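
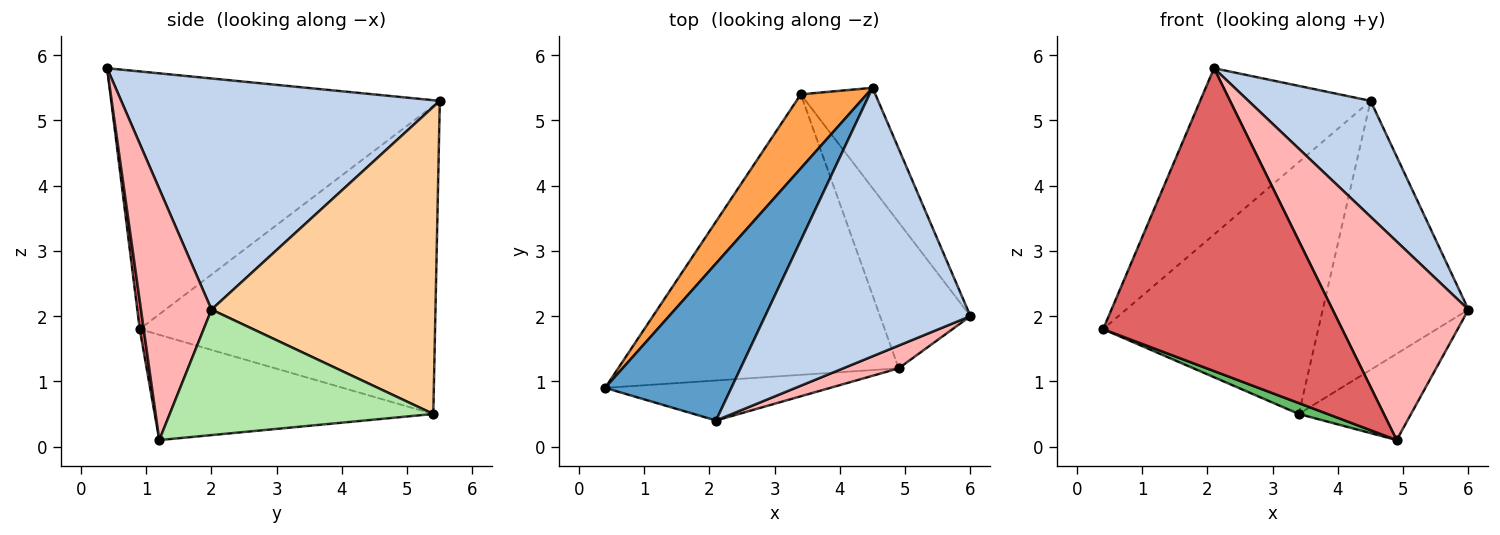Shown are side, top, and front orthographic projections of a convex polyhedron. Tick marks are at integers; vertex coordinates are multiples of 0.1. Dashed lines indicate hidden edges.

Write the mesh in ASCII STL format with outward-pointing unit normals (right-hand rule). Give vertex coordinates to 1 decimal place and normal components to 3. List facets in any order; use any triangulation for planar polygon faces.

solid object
 facet normal -0.814 0.422 0.399
  outer loop
   vertex 2.1 0.4 5.8
   vertex 4.5 5.5 5.3
   vertex 0.4 0.9 1.8
  endloop
 endfacet
 facet normal 0.719 -0.276 0.638
  outer loop
   vertex 2.1 0.4 5.8
   vertex 6.0 2.0 2.1
   vertex 4.5 5.5 5.3
  endloop
 endfacet
 facet normal -0.796 0.580 0.170
  outer loop
   vertex 3.4 5.4 0.5
   vertex 0.4 0.9 1.8
   vertex 4.5 5.5 5.3
  endloop
 endfacet
 facet normal 0.821 0.534 -0.199
  outer loop
   vertex 3.4 5.4 0.5
   vertex 4.5 5.5 5.3
   vertex 6.0 2.0 2.1
  endloop
 endfacet
 facet normal -0.351 -0.036 -0.936
  outer loop
   vertex 4.9 1.2 0.1
   vertex 0.4 0.9 1.8
   vertex 3.4 5.4 0.5
  endloop
 endfacet
 facet normal 0.767 0.327 -0.552
  outer loop
   vertex 4.9 1.2 0.1
   vertex 3.4 5.4 0.5
   vertex 6.0 2.0 2.1
  endloop
 endfacet
 facet normal 0.017 -0.991 -0.131
  outer loop
   vertex 4.9 1.2 0.1
   vertex 2.1 0.4 5.8
   vertex 0.4 0.9 1.8
  endloop
 endfacet
 facet normal 0.458 -0.883 0.101
  outer loop
   vertex 4.9 1.2 0.1
   vertex 6.0 2.0 2.1
   vertex 2.1 0.4 5.8
  endloop
 endfacet
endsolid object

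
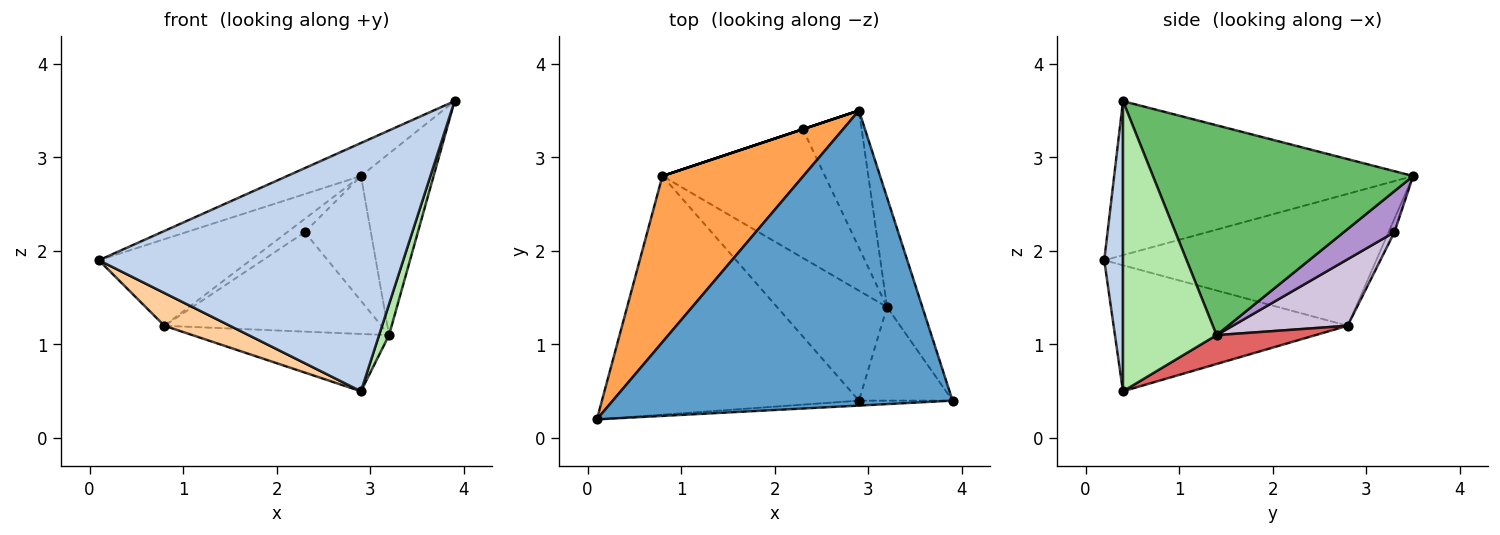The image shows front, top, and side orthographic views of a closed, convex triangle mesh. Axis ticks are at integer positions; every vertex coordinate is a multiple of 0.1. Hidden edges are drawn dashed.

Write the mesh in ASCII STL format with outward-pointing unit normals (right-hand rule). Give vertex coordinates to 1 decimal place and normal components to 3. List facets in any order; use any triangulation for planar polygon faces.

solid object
 facet normal -0.411 0.101 0.906
  outer loop
   vertex 2.9 3.5 2.8
   vertex 0.1 0.2 1.9
   vertex 3.9 0.4 3.6
  endloop
 endfacet
 facet normal 0.061 -0.998 -0.020
  outer loop
   vertex 2.9 0.4 0.5
   vertex 3.9 0.4 3.6
   vertex 0.1 0.2 1.9
  endloop
 endfacet
 facet normal -0.639 0.356 0.682
  outer loop
   vertex 0.8 2.8 1.2
   vertex 0.1 0.2 1.9
   vertex 2.9 3.5 2.8
  endloop
 endfacet
 facet normal -0.437 -0.122 -0.891
  outer loop
   vertex 0.8 2.8 1.2
   vertex 2.9 0.4 0.5
   vertex 0.1 0.2 1.9
  endloop
 endfacet
 facet normal 0.951 0.265 -0.160
  outer loop
   vertex 3.2 1.4 1.1
   vertex 2.9 3.5 2.8
   vertex 3.9 0.4 3.6
  endloop
 endfacet
 facet normal 0.947 -0.101 -0.305
  outer loop
   vertex 3.2 1.4 1.1
   vertex 3.9 0.4 3.6
   vertex 2.9 0.4 0.5
  endloop
 endfacet
 facet normal 0.227 0.450 -0.864
  outer loop
   vertex 3.2 1.4 1.1
   vertex 2.9 0.4 0.5
   vertex 0.8 2.8 1.2
  endloop
 endfacet
 facet normal -0.316 0.949 0.000
  outer loop
   vertex 2.3 3.3 2.2
   vertex 0.8 2.8 1.2
   vertex 2.9 3.5 2.8
  endloop
 endfacet
 facet normal 0.458 0.598 -0.658
  outer loop
   vertex 2.3 3.3 2.2
   vertex 2.9 3.5 2.8
   vertex 3.2 1.4 1.1
  endloop
 endfacet
 facet normal 0.308 0.582 -0.753
  outer loop
   vertex 2.3 3.3 2.2
   vertex 3.2 1.4 1.1
   vertex 0.8 2.8 1.2
  endloop
 endfacet
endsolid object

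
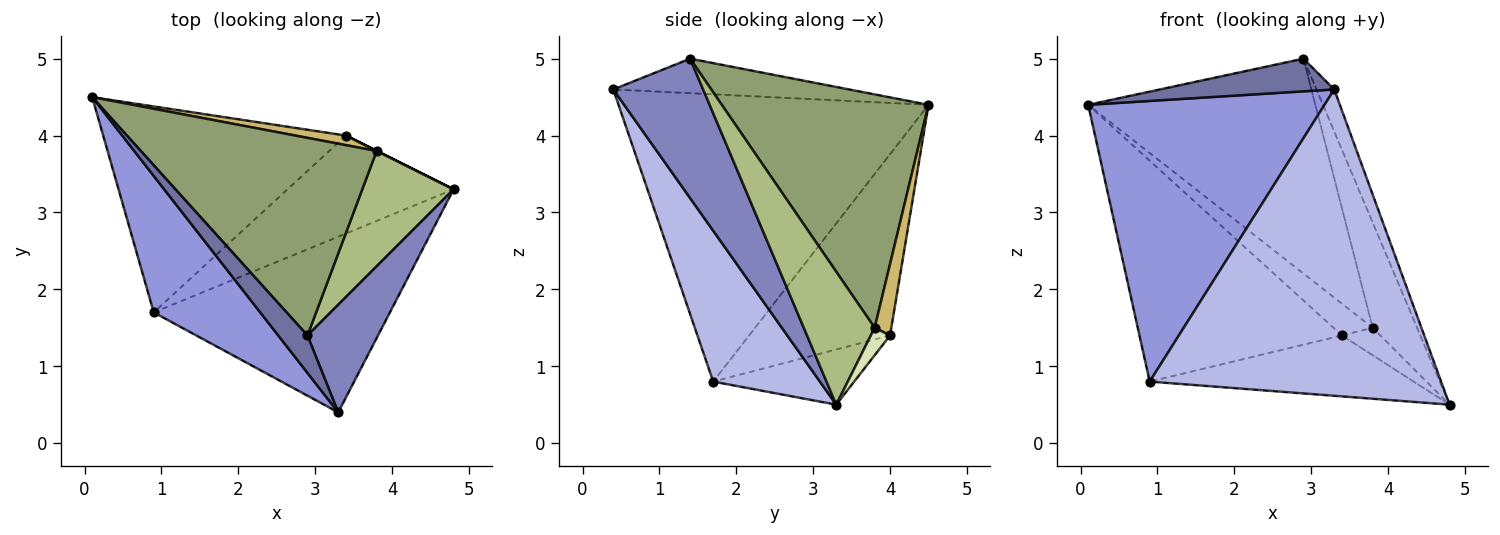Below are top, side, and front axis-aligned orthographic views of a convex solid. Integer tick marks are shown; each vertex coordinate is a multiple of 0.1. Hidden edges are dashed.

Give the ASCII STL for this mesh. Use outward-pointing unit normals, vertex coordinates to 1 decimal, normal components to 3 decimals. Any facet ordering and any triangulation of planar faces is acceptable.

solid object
 facet normal -0.664 -0.491 0.563
  outer loop
   vertex 2.9 1.4 5.0
   vertex 0.1 4.5 4.4
   vertex 3.3 0.4 4.6
  endloop
 endfacet
 facet normal 0.879 0.174 0.444
  outer loop
   vertex 2.9 1.4 5.0
   vertex 3.3 0.4 4.6
   vertex 4.8 3.3 0.5
  endloop
 endfacet
 facet normal -0.763 -0.582 0.283
  outer loop
   vertex 0.9 1.7 0.8
   vertex 3.3 0.4 4.6
   vertex 0.1 4.5 4.4
  endloop
 endfacet
 facet normal 0.303 -0.827 -0.474
  outer loop
   vertex 0.9 1.7 0.8
   vertex 4.8 3.3 0.5
   vertex 3.3 0.4 4.6
  endloop
 endfacet
 facet normal 0.557 0.612 0.562
  outer loop
   vertex 3.8 3.8 1.5
   vertex 0.1 4.5 4.4
   vertex 2.9 1.4 5.0
  endloop
 endfacet
 facet normal 0.732 0.459 0.503
  outer loop
   vertex 3.8 3.8 1.5
   vertex 2.9 1.4 5.0
   vertex 4.8 3.3 0.5
  endloop
 endfacet
 facet normal -0.271 0.508 -0.817
  outer loop
   vertex 3.4 4.0 1.4
   vertex 4.8 3.3 0.5
   vertex 0.9 1.7 0.8
  endloop
 endfacet
 facet normal 0.447 0.894 0.000
  outer loop
   vertex 3.4 4.0 1.4
   vertex 3.8 3.8 1.5
   vertex 4.8 3.3 0.5
  endloop
 endfacet
 facet normal -0.454 0.652 -0.608
  outer loop
   vertex 3.4 4.0 1.4
   vertex 0.9 1.7 0.8
   vertex 0.1 4.5 4.4
  endloop
 endfacet
 facet normal 0.377 0.887 0.267
  outer loop
   vertex 3.4 4.0 1.4
   vertex 0.1 4.5 4.4
   vertex 3.8 3.8 1.5
  endloop
 endfacet
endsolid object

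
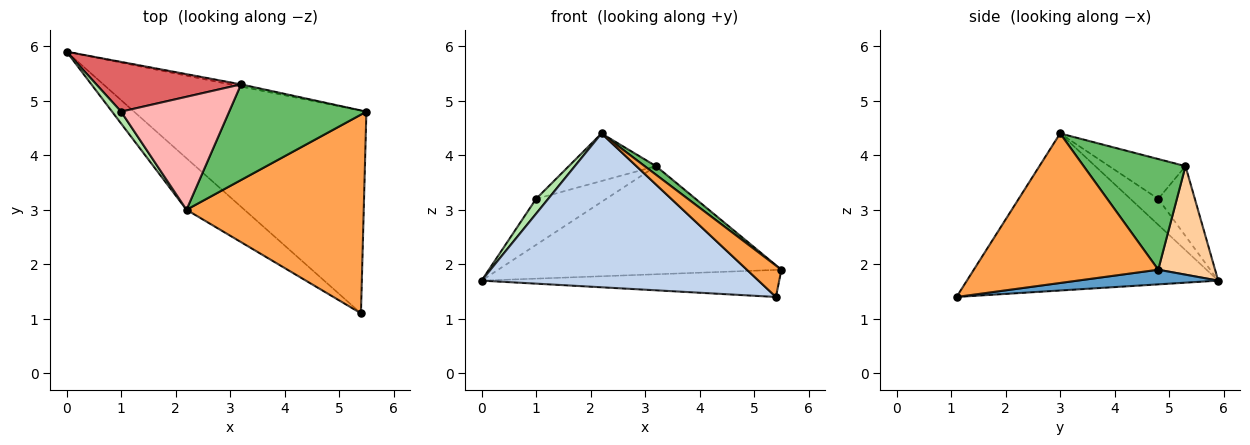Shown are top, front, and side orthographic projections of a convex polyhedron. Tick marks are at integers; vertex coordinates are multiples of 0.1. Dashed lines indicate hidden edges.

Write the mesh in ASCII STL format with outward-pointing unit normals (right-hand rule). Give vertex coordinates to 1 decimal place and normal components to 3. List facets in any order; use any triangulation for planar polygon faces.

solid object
 facet normal 0.062 0.132 -0.989
  outer loop
   vertex 5.4 1.1 1.4
   vertex 0.0 5.9 1.7
   vertex 5.5 4.8 1.9
  endloop
 endfacet
 facet normal -0.652 -0.719 -0.241
  outer loop
   vertex 2.2 3.0 4.4
   vertex 0.0 5.9 1.7
   vertex 5.4 1.1 1.4
  endloop
 endfacet
 facet normal 0.640 -0.120 0.759
  outer loop
   vertex 2.2 3.0 4.4
   vertex 5.4 1.1 1.4
   vertex 5.5 4.8 1.9
  endloop
 endfacet
 facet normal 0.197 0.980 -0.020
  outer loop
   vertex 3.2 5.3 3.8
   vertex 5.5 4.8 1.9
   vertex 0.0 5.9 1.7
  endloop
 endfacet
 facet normal 0.626 -0.070 0.776
  outer loop
   vertex 3.2 5.3 3.8
   vertex 2.2 3.0 4.4
   vertex 5.5 4.8 1.9
  endloop
 endfacet
 facet normal -0.874 -0.380 0.304
  outer loop
   vertex 1.0 4.8 3.2
   vertex 0.0 5.9 1.7
   vertex 2.2 3.0 4.4
  endloop
 endfacet
 facet normal -0.334 0.640 0.692
  outer loop
   vertex 1.0 4.8 3.2
   vertex 3.2 5.3 3.8
   vertex 0.0 5.9 1.7
  endloop
 endfacet
 facet normal -0.322 0.367 0.873
  outer loop
   vertex 1.0 4.8 3.2
   vertex 2.2 3.0 4.4
   vertex 3.2 5.3 3.8
  endloop
 endfacet
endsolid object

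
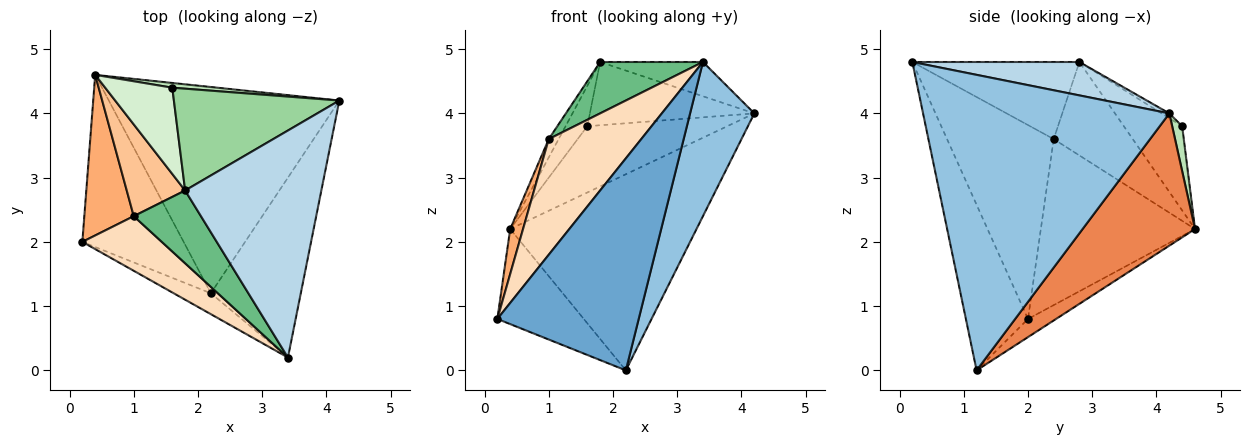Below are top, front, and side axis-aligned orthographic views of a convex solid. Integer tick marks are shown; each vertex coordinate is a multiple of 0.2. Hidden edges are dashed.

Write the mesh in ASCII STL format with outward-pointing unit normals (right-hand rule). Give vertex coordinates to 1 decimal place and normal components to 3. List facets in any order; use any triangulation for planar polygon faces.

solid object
 facet normal -0.401 -0.912 -0.090
  outer loop
   vertex 2.2 1.2 0.0
   vertex 3.4 0.2 4.8
   vertex 0.2 2.0 0.8
  endloop
 endfacet
 facet normal 0.928 -0.242 -0.282
  outer loop
   vertex 2.2 1.2 0.0
   vertex 4.2 4.2 4.0
   vertex 3.4 0.2 4.8
  endloop
 endfacet
 facet normal 0.236 0.145 0.961
  outer loop
   vertex 1.8 2.8 4.8
   vertex 3.4 0.2 4.8
   vertex 4.2 4.2 4.0
  endloop
 endfacet
 facet normal -0.155 0.478 -0.865
  outer loop
   vertex 0.4 4.6 2.2
   vertex 2.2 1.2 0.0
   vertex 0.2 2.0 0.8
  endloop
 endfacet
 facet normal 0.384 0.636 -0.669
  outer loop
   vertex 0.4 4.6 2.2
   vertex 4.2 4.2 4.0
   vertex 2.2 1.2 0.0
  endloop
 endfacet
 facet normal -0.955 -0.080 0.284
  outer loop
   vertex 1.0 2.4 3.6
   vertex 0.4 4.6 2.2
   vertex 0.2 2.0 0.8
  endloop
 endfacet
 facet normal -0.843 0.105 0.527
  outer loop
   vertex 1.0 2.4 3.6
   vertex 1.8 2.8 4.8
   vertex 0.4 4.6 2.2
  endloop
 endfacet
 facet normal -0.722 -0.626 0.296
  outer loop
   vertex 1.0 2.4 3.6
   vertex 0.2 2.0 0.8
   vertex 3.4 0.2 4.8
  endloop
 endfacet
 facet normal -0.684 -0.421 0.596
  outer loop
   vertex 1.0 2.4 3.6
   vertex 3.4 0.2 4.8
   vertex 1.8 2.8 4.8
  endloop
 endfacet
 facet normal -0.025 0.528 0.849
  outer loop
   vertex 1.6 4.4 3.8
   vertex 1.8 2.8 4.8
   vertex 4.2 4.2 4.0
  endloop
 endfacet
 facet normal 0.071 0.995 0.071
  outer loop
   vertex 1.6 4.4 3.8
   vertex 4.2 4.2 4.0
   vertex 0.4 4.6 2.2
  endloop
 endfacet
 facet normal -0.751 0.280 0.598
  outer loop
   vertex 1.6 4.4 3.8
   vertex 0.4 4.6 2.2
   vertex 1.8 2.8 4.8
  endloop
 endfacet
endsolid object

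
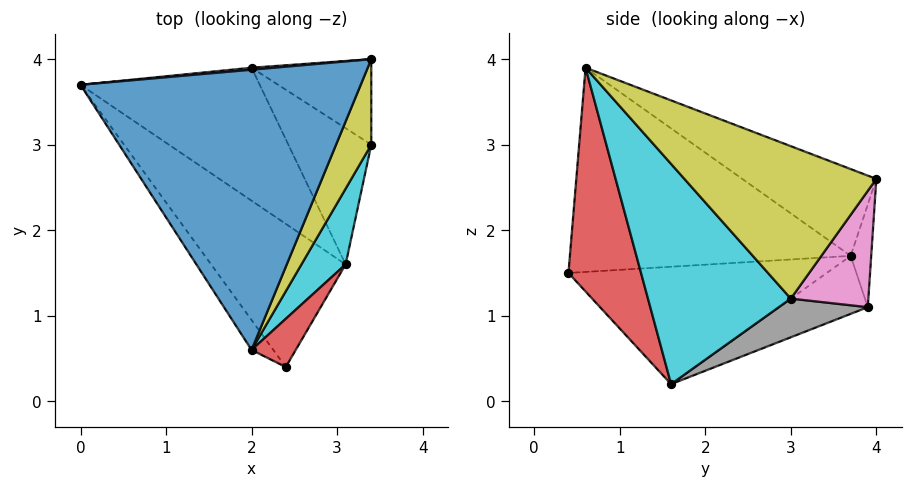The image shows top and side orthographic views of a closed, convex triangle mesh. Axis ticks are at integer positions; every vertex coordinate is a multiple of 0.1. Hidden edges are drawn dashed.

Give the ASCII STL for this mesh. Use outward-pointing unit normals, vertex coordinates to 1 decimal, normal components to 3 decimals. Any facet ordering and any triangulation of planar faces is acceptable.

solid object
 facet normal -0.266 0.438 0.859
  outer loop
   vertex 2.0 0.6 3.9
   vertex 3.4 4.0 2.6
   vertex 0.0 3.7 1.7
  endloop
 endfacet
 facet normal -0.808 -0.583 -0.086
  outer loop
   vertex 2.0 0.6 3.9
   vertex 0.0 3.7 1.7
   vertex 2.4 0.4 1.5
  endloop
 endfacet
 facet normal -0.604 -0.397 -0.691
  outer loop
   vertex 3.1 1.6 0.2
   vertex 2.4 0.4 1.5
   vertex 0.0 3.7 1.7
  endloop
 endfacet
 facet normal 0.922 -0.341 0.182
  outer loop
   vertex 3.1 1.6 0.2
   vertex 2.0 0.6 3.9
   vertex 2.4 0.4 1.5
  endloop
 endfacet
 facet normal -0.093 0.995 0.021
  outer loop
   vertex 2.0 3.9 1.1
   vertex 0.0 3.7 1.7
   vertex 3.4 4.0 2.6
  endloop
 endfacet
 facet normal -0.300 0.220 -0.928
  outer loop
   vertex 2.0 3.9 1.1
   vertex 3.1 1.6 0.2
   vertex 0.0 3.7 1.7
  endloop
 endfacet
 facet normal 0.492 0.709 -0.506
  outer loop
   vertex 3.4 3.0 1.2
   vertex 2.0 3.9 1.1
   vertex 3.4 4.0 2.6
  endloop
 endfacet
 facet normal 0.369 0.486 -0.792
  outer loop
   vertex 3.4 3.0 1.2
   vertex 3.1 1.6 0.2
   vertex 2.0 3.9 1.1
  endloop
 endfacet
 facet normal 0.929 -0.301 0.215
  outer loop
   vertex 3.4 3.0 1.2
   vertex 3.4 4.0 2.6
   vertex 2.0 0.6 3.9
  endloop
 endfacet
 facet normal 0.925 -0.331 0.186
  outer loop
   vertex 3.4 3.0 1.2
   vertex 2.0 0.6 3.9
   vertex 3.1 1.6 0.2
  endloop
 endfacet
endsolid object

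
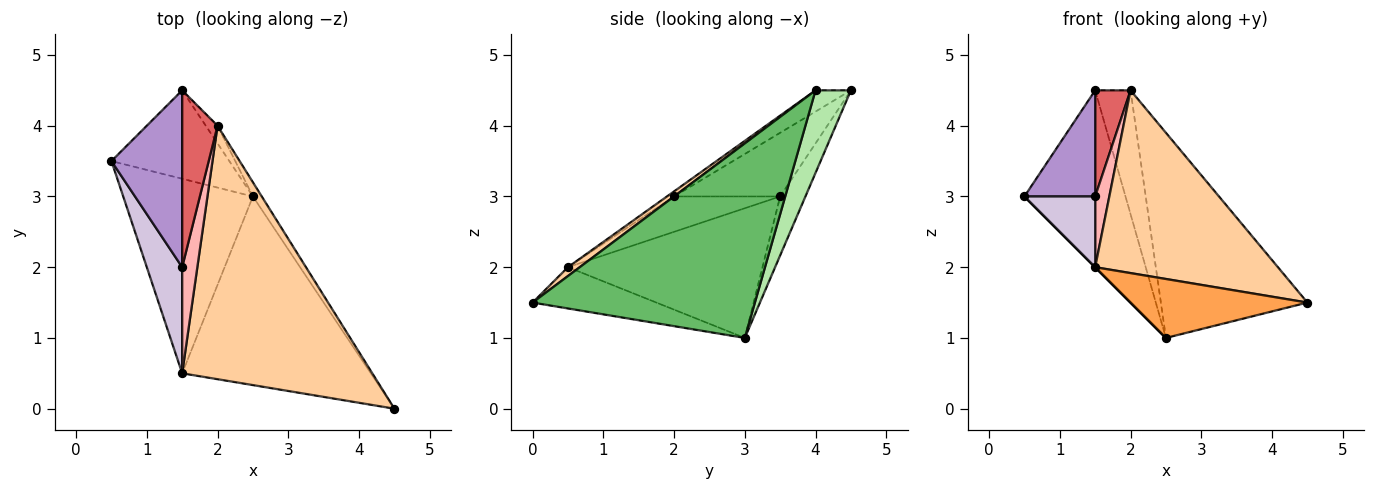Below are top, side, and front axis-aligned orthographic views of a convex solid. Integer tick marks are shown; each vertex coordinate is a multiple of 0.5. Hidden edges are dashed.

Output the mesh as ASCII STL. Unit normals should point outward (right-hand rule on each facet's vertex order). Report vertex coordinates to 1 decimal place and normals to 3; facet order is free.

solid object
 facet normal -0.218 0.873 -0.436
  outer loop
   vertex 2.5 3.0 1.0
   vertex 0.5 3.5 3.0
   vertex 1.5 4.5 4.5
  endloop
 endfacet
 facet normal -0.707 0.000 -0.707
  outer loop
   vertex 1.5 0.5 2.0
   vertex 0.5 3.5 3.0
   vertex 2.5 3.0 1.0
  endloop
 endfacet
 facet normal -0.204 -0.292 -0.934
  outer loop
   vertex 1.5 0.5 2.0
   vertex 2.5 3.0 1.0
   vertex 4.5 0.0 1.5
  endloop
 endfacet
 facet normal 0.038 -0.584 0.811
  outer loop
   vertex 2.0 4.0 4.5
   vertex 1.5 0.5 2.0
   vertex 4.5 0.0 1.5
  endloop
 endfacet
 facet normal 0.834 0.550 -0.038
  outer loop
   vertex 2.0 4.0 4.5
   vertex 4.5 0.0 1.5
   vertex 2.5 3.0 1.0
  endloop
 endfacet
 facet normal 0.704 0.704 -0.101
  outer loop
   vertex 2.0 4.0 4.5
   vertex 2.5 3.0 1.0
   vertex 1.5 4.5 4.5
  endloop
 endfacet
 facet normal -0.457 -0.457 0.762
  outer loop
   vertex 1.5 2.0 3.0
   vertex 2.0 4.0 4.5
   vertex 1.5 4.5 4.5
  endloop
 endfacet
 facet normal -0.267 -0.535 0.802
  outer loop
   vertex 1.5 2.0 3.0
   vertex 1.5 0.5 2.0
   vertex 2.0 4.0 4.5
  endloop
 endfacet
 facet normal -0.611 -0.407 0.679
  outer loop
   vertex 1.5 2.0 3.0
   vertex 1.5 4.5 4.5
   vertex 0.5 3.5 3.0
  endloop
 endfacet
 facet normal -0.640 -0.426 0.640
  outer loop
   vertex 1.5 2.0 3.0
   vertex 0.5 3.5 3.0
   vertex 1.5 0.5 2.0
  endloop
 endfacet
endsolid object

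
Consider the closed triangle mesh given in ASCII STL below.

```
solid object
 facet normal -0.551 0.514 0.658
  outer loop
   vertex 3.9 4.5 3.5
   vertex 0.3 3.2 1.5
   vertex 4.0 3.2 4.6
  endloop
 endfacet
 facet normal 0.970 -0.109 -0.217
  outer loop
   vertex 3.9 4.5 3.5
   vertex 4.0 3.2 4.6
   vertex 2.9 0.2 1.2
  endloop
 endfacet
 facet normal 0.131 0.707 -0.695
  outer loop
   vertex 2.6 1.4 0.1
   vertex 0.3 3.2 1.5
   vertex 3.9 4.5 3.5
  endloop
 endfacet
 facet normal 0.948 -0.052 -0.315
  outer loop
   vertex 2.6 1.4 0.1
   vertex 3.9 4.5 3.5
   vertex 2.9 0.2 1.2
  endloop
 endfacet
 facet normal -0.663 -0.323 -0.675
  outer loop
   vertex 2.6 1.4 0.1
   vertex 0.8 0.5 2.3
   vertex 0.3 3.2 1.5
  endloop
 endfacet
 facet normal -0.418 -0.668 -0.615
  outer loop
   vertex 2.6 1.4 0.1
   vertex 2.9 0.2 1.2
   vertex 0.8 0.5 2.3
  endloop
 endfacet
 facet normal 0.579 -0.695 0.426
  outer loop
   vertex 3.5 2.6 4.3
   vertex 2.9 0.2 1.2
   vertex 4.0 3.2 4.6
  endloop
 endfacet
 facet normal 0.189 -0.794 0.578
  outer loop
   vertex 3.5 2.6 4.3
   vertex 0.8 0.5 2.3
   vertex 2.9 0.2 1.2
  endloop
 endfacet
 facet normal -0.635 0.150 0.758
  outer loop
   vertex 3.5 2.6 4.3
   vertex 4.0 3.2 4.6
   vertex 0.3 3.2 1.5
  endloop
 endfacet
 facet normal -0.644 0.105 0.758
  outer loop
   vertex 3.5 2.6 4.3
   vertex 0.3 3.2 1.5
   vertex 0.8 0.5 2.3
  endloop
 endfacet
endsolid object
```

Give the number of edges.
15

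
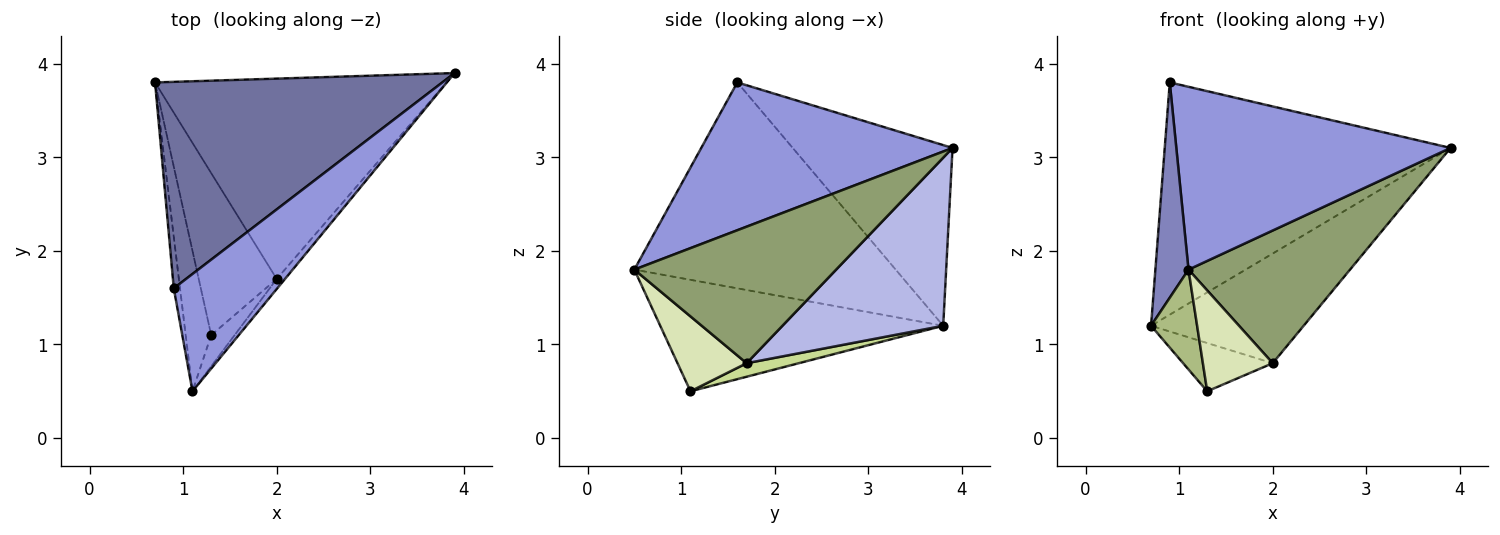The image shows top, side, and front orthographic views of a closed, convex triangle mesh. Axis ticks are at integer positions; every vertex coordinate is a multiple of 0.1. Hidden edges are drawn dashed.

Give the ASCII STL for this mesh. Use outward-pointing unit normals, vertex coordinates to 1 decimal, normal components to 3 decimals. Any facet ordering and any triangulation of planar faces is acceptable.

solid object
 facet normal -0.386 0.690 0.613
  outer loop
   vertex 0.9 1.6 3.8
   vertex 3.9 3.9 3.1
   vertex 0.7 3.8 1.2
  endloop
 endfacet
 facet normal -0.992 -0.126 -0.030
  outer loop
   vertex 0.9 1.6 3.8
   vertex 0.7 3.8 1.2
   vertex 1.1 0.5 1.8
  endloop
 endfacet
 facet normal 0.611 -0.666 0.428
  outer loop
   vertex 0.9 1.6 3.8
   vertex 1.1 0.5 1.8
   vertex 3.9 3.9 3.1
  endloop
 endfacet
 facet normal 0.451 0.429 -0.783
  outer loop
   vertex 2.0 1.7 0.8
   vertex 0.7 3.8 1.2
   vertex 3.9 3.9 3.1
  endloop
 endfacet
 facet normal 0.780 -0.624 -0.047
  outer loop
   vertex 2.0 1.7 0.8
   vertex 3.9 3.9 3.1
   vertex 1.1 0.5 1.8
  endloop
 endfacet
 facet normal -0.963 -0.157 -0.220
  outer loop
   vertex 1.3 1.1 0.5
   vertex 1.1 0.5 1.8
   vertex 0.7 3.8 1.2
  endloop
 endfacet
 facet normal 0.164 0.282 -0.945
  outer loop
   vertex 1.3 1.1 0.5
   vertex 0.7 3.8 1.2
   vertex 2.0 1.7 0.8
  endloop
 endfacet
 facet normal 0.687 -0.694 -0.215
  outer loop
   vertex 1.3 1.1 0.5
   vertex 2.0 1.7 0.8
   vertex 1.1 0.5 1.8
  endloop
 endfacet
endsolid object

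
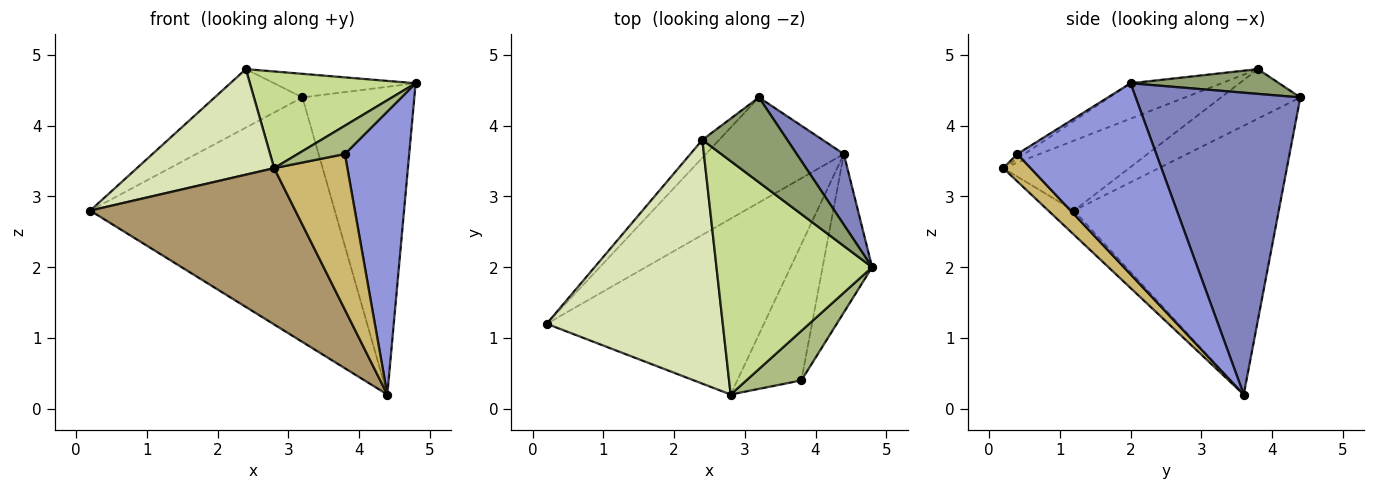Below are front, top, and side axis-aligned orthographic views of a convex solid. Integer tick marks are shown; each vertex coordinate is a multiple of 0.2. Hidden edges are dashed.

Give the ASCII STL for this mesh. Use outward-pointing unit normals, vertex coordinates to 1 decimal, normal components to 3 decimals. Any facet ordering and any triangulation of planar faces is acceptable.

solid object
 facet normal -0.610 0.728 -0.313
  outer loop
   vertex 4.4 3.6 0.2
   vertex 0.2 1.2 2.8
   vertex 3.2 4.4 4.4
  endloop
 endfacet
 facet normal 0.820 0.557 0.128
  outer loop
   vertex 4.4 3.6 0.2
   vertex 3.2 4.4 4.4
   vertex 4.8 2.0 4.6
  endloop
 endfacet
 facet normal 0.883 -0.409 -0.229
  outer loop
   vertex 3.8 0.4 3.6
   vertex 4.4 3.6 0.2
   vertex 4.8 2.0 4.6
  endloop
 endfacet
 facet normal -0.654 0.724 -0.222
  outer loop
   vertex 2.4 3.8 4.8
   vertex 3.2 4.4 4.4
   vertex 0.2 1.2 2.8
  endloop
 endfacet
 facet normal 0.271 0.258 0.928
  outer loop
   vertex 2.4 3.8 4.8
   vertex 4.8 2.0 4.6
   vertex 3.2 4.4 4.4
  endloop
 endfacet
 facet normal -0.074 -0.495 0.866
  outer loop
   vertex 2.8 0.2 3.4
   vertex 3.8 0.4 3.6
   vertex 4.8 2.0 4.6
  endloop
 endfacet
 facet normal -0.205 -0.374 0.904
  outer loop
   vertex 2.8 0.2 3.4
   vertex 4.8 2.0 4.6
   vertex 2.4 3.8 4.8
  endloop
 endfacet
 facet normal -0.343 -0.373 0.862
  outer loop
   vertex 2.8 0.2 3.4
   vertex 2.4 3.8 4.8
   vertex 0.2 1.2 2.8
  endloop
 endfacet
 facet normal -0.083 -0.662 -0.745
  outer loop
   vertex 2.8 0.2 3.4
   vertex 0.2 1.2 2.8
   vertex 4.4 3.6 0.2
  endloop
 endfacet
 facet normal 0.272 -0.724 -0.634
  outer loop
   vertex 2.8 0.2 3.4
   vertex 4.4 3.6 0.2
   vertex 3.8 0.4 3.6
  endloop
 endfacet
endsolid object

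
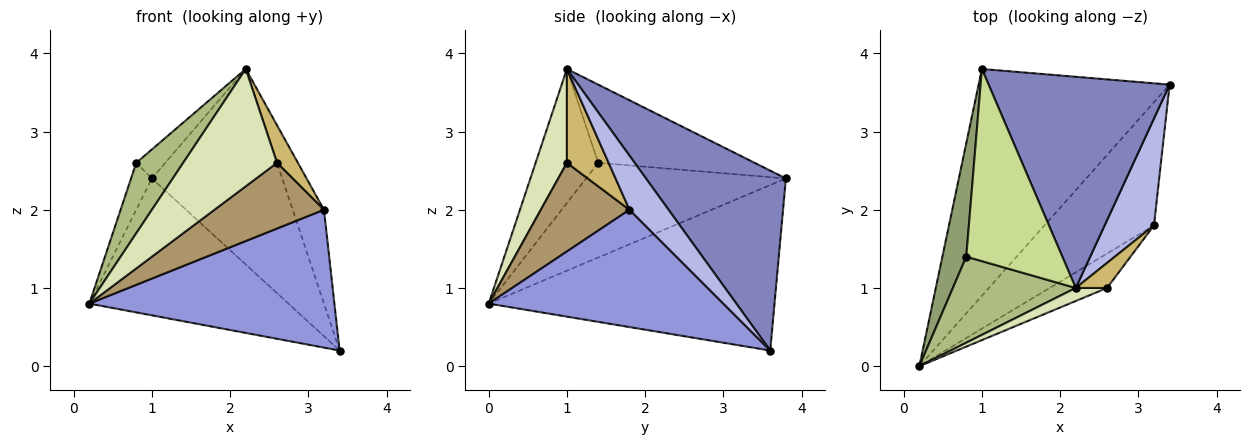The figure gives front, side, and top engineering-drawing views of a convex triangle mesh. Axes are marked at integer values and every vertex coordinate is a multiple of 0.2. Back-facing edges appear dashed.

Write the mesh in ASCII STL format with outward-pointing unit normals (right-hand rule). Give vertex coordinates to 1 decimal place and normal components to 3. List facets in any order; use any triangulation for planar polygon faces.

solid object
 facet normal -0.596 0.415 -0.688
  outer loop
   vertex 1.0 3.8 2.4
   vertex 3.4 3.6 0.2
   vertex 0.2 0.0 0.8
  endloop
 endfacet
 facet normal 0.589 0.549 0.593
  outer loop
   vertex 2.2 1.0 3.8
   vertex 3.4 3.6 0.2
   vertex 1.0 3.8 2.4
  endloop
 endfacet
 facet normal 0.581 -0.607 -0.542
  outer loop
   vertex 3.2 1.8 2.0
   vertex 0.2 0.0 0.8
   vertex 3.4 3.6 0.2
  endloop
 endfacet
 facet normal 0.636 0.509 0.580
  outer loop
   vertex 3.2 1.8 2.0
   vertex 3.4 3.6 0.2
   vertex 2.2 1.0 3.8
  endloop
 endfacet
 facet normal -0.965 0.101 0.243
  outer loop
   vertex 0.8 1.4 2.6
   vertex 1.0 3.8 2.4
   vertex 0.2 0.0 0.8
  endloop
 endfacet
 facet normal -0.645 -0.484 0.591
  outer loop
   vertex 0.8 1.4 2.6
   vertex 0.2 0.0 0.8
   vertex 2.2 1.0 3.8
  endloop
 endfacet
 facet normal -0.627 0.116 0.770
  outer loop
   vertex 0.8 1.4 2.6
   vertex 2.2 1.0 3.8
   vertex 1.0 3.8 2.4
  endloop
 endfacet
 facet normal 0.314 -0.943 0.105
  outer loop
   vertex 2.6 1.0 2.6
   vertex 2.2 1.0 3.8
   vertex 0.2 0.0 0.8
  endloop
 endfacet
 facet normal 0.583 -0.720 -0.377
  outer loop
   vertex 2.6 1.0 2.6
   vertex 0.2 0.0 0.8
   vertex 3.2 1.8 2.0
  endloop
 endfacet
 facet normal 0.857 -0.429 0.286
  outer loop
   vertex 2.6 1.0 2.6
   vertex 3.2 1.8 2.0
   vertex 2.2 1.0 3.8
  endloop
 endfacet
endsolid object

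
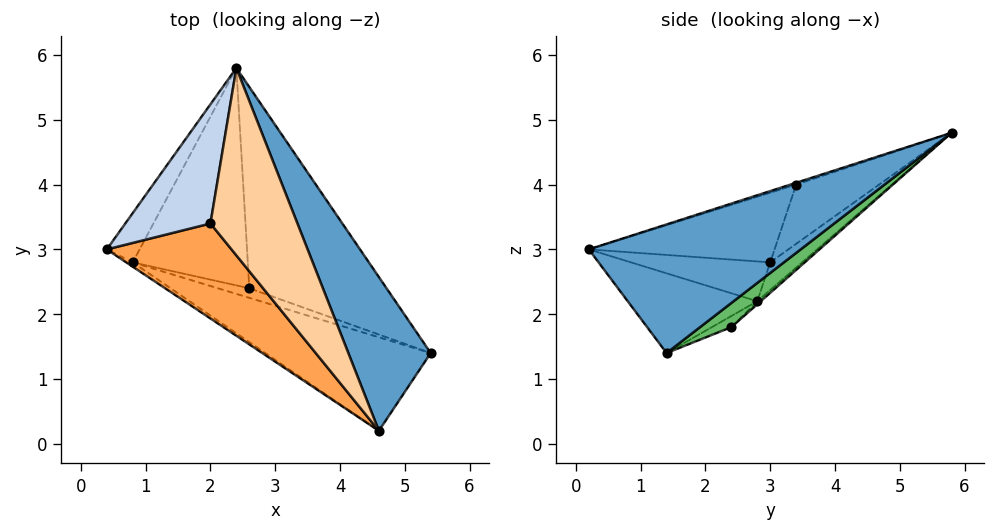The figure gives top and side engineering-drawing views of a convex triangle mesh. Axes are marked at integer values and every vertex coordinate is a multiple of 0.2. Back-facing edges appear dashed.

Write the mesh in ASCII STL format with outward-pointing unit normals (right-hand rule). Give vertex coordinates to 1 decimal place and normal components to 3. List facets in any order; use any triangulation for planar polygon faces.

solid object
 facet normal 0.832 0.156 0.533
  outer loop
   vertex 4.6 0.2 3.0
   vertex 5.4 1.4 1.4
   vertex 2.4 5.8 4.8
  endloop
 endfacet
 facet normal -0.562 -0.176 0.808
  outer loop
   vertex 2.0 3.4 4.0
   vertex 2.4 5.8 4.8
   vertex 0.4 3.0 2.8
  endloop
 endfacet
 facet normal -0.405 -0.556 0.726
  outer loop
   vertex 2.0 3.4 4.0
   vertex 0.4 3.0 2.8
   vertex 4.6 0.2 3.0
  endloop
 endfacet
 facet normal -0.020 -0.313 0.949
  outer loop
   vertex 2.0 3.4 4.0
   vertex 4.6 0.2 3.0
   vertex 2.4 5.8 4.8
  endloop
 endfacet
 facet normal 0.130 0.660 -0.740
  outer loop
   vertex 2.6 2.4 1.8
   vertex 2.4 5.8 4.8
   vertex 5.4 1.4 1.4
  endloop
 endfacet
 facet normal -0.321 -0.674 -0.666
  outer loop
   vertex 0.8 2.8 2.2
   vertex 5.4 1.4 1.4
   vertex 4.6 0.2 3.0
  endloop
 endfacet
 facet normal -0.291 -0.485 -0.825
  outer loop
   vertex 0.8 2.8 2.2
   vertex 2.6 2.4 1.8
   vertex 5.4 1.4 1.4
  endloop
 endfacet
 facet normal -0.550 -0.831 -0.089
  outer loop
   vertex 0.8 2.8 2.2
   vertex 4.6 0.2 3.0
   vertex 0.4 3.0 2.8
  endloop
 endfacet
 facet normal -0.454 0.709 -0.539
  outer loop
   vertex 0.8 2.8 2.2
   vertex 0.4 3.0 2.8
   vertex 2.4 5.8 4.8
  endloop
 endfacet
 facet normal -0.020 0.661 -0.750
  outer loop
   vertex 0.8 2.8 2.2
   vertex 2.4 5.8 4.8
   vertex 2.6 2.4 1.8
  endloop
 endfacet
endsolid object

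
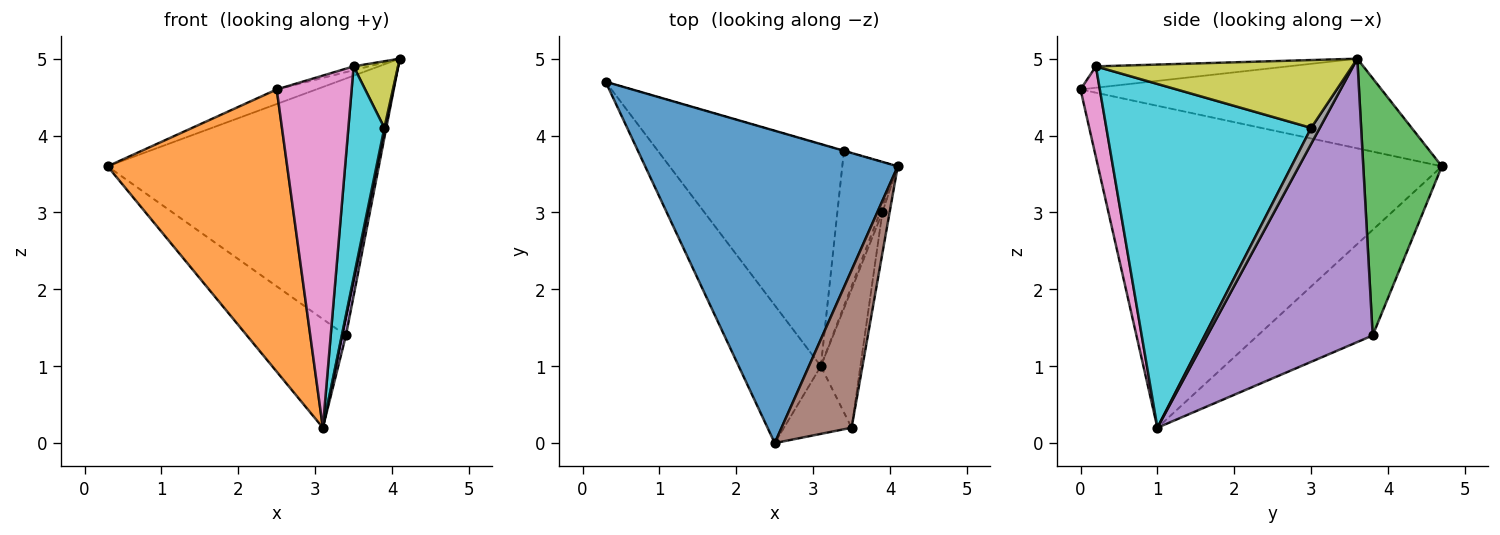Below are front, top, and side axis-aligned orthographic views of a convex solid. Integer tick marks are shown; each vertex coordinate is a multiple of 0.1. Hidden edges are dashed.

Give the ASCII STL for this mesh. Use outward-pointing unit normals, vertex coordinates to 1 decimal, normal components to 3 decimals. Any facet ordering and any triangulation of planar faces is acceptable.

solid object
 facet normal -0.334 0.044 0.941
  outer loop
   vertex 2.5 0.0 4.6
   vertex 4.1 3.6 5.0
   vertex 0.3 4.7 3.6
  endloop
 endfacet
 facet normal -0.865 -0.452 -0.221
  outer loop
   vertex 3.1 1.0 0.2
   vertex 2.5 0.0 4.6
   vertex 0.3 4.7 3.6
  endloop
 endfacet
 facet normal 0.278 0.960 -0.001
  outer loop
   vertex 3.4 3.8 1.4
   vertex 0.3 4.7 3.6
   vertex 4.1 3.6 5.0
  endloop
 endfacet
 facet normal -0.454 0.392 -0.800
  outer loop
   vertex 3.4 3.8 1.4
   vertex 3.1 1.0 0.2
   vertex 0.3 4.7 3.6
  endloop
 endfacet
 facet normal 0.981 -0.023 -0.192
  outer loop
   vertex 3.4 3.8 1.4
   vertex 4.1 3.6 5.0
   vertex 3.1 1.0 0.2
  endloop
 endfacet
 facet normal -0.292 0.023 0.956
  outer loop
   vertex 3.5 0.2 4.9
   vertex 4.1 3.6 5.0
   vertex 2.5 0.0 4.6
  endloop
 endfacet
 facet normal 0.245 -0.952 -0.183
  outer loop
   vertex 3.5 0.2 4.9
   vertex 2.5 0.0 4.6
   vertex 3.1 1.0 0.2
  endloop
 endfacet
 facet normal 0.983 -0.109 -0.146
  outer loop
   vertex 3.9 3.0 4.1
   vertex 3.1 1.0 0.2
   vertex 4.1 3.6 5.0
  endloop
 endfacet
 facet normal 0.980 -0.170 -0.105
  outer loop
   vertex 3.9 3.0 4.1
   vertex 4.1 3.6 5.0
   vertex 3.5 0.2 4.9
  endloop
 endfacet
 facet normal 0.979 -0.172 -0.113
  outer loop
   vertex 3.9 3.0 4.1
   vertex 3.5 0.2 4.9
   vertex 3.1 1.0 0.2
  endloop
 endfacet
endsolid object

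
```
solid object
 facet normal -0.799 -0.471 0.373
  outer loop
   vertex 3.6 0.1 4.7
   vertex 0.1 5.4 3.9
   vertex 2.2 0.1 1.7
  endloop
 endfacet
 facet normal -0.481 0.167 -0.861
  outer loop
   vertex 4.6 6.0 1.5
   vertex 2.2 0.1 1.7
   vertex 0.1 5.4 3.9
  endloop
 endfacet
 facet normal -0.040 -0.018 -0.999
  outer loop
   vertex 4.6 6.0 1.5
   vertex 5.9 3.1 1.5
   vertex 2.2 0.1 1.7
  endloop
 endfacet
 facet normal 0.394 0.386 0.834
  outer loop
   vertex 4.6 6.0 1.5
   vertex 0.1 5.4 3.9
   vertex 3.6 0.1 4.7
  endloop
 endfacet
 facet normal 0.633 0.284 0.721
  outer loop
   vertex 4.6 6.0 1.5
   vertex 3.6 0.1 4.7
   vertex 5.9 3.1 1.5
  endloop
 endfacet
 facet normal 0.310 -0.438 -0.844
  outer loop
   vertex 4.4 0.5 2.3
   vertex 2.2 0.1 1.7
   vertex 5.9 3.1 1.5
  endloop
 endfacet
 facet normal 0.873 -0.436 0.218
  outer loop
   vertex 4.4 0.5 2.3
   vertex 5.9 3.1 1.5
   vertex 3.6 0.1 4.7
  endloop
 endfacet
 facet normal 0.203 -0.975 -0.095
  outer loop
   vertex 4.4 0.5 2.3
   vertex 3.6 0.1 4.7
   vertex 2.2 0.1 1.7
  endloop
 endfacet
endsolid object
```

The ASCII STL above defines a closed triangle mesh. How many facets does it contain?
8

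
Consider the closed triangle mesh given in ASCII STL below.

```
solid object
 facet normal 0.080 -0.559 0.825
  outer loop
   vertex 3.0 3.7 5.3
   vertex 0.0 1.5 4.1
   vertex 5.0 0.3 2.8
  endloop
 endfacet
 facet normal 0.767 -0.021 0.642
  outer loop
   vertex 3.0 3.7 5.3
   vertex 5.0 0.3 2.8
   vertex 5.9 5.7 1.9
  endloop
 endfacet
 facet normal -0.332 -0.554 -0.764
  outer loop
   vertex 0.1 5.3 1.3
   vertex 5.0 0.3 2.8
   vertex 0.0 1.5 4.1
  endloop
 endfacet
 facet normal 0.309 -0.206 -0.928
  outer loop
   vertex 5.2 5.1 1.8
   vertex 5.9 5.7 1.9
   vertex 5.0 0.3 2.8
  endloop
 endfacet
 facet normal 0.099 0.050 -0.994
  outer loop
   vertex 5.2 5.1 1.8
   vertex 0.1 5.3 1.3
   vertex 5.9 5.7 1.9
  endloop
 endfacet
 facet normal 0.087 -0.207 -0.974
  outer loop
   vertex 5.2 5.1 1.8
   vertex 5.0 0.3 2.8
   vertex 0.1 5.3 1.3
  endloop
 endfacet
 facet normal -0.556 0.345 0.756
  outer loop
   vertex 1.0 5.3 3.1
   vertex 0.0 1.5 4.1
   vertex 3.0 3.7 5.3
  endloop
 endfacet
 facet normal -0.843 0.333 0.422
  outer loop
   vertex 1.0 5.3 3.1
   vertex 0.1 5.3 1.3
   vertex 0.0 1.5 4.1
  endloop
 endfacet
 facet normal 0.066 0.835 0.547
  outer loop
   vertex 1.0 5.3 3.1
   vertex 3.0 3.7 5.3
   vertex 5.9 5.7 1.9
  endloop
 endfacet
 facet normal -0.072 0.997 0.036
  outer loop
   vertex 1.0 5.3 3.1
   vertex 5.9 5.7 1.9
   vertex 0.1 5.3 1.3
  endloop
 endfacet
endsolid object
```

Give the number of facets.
10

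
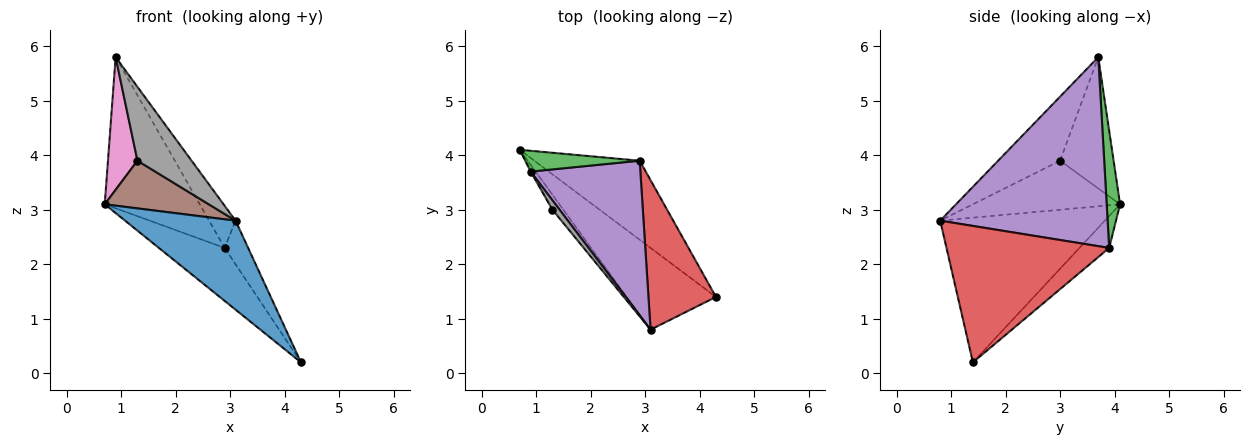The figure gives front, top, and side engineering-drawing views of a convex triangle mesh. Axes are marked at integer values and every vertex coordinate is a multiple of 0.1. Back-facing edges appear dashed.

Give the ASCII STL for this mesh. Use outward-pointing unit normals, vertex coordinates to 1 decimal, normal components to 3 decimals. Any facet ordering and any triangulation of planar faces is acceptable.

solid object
 facet normal -0.739 -0.496 -0.456
  outer loop
   vertex 3.1 0.8 2.8
   vertex 0.7 4.1 3.1
   vertex 4.3 1.4 0.2
  endloop
 endfacet
 facet normal -0.244 0.540 -0.806
  outer loop
   vertex 2.9 3.9 2.3
   vertex 4.3 1.4 0.2
   vertex 0.7 4.1 3.1
  endloop
 endfacet
 facet normal 0.138 0.981 0.135
  outer loop
   vertex 2.9 3.9 2.3
   vertex 0.7 4.1 3.1
   vertex 0.9 3.7 5.8
  endloop
 endfacet
 facet normal 0.889 0.128 0.440
  outer loop
   vertex 2.9 3.9 2.3
   vertex 3.1 0.8 2.8
   vertex 4.3 1.4 0.2
  endloop
 endfacet
 facet normal 0.857 0.136 0.497
  outer loop
   vertex 2.9 3.9 2.3
   vertex 0.9 3.7 5.8
   vertex 3.1 0.8 2.8
  endloop
 endfacet
 facet normal -0.803 -0.568 -0.179
  outer loop
   vertex 1.3 3.0 3.9
   vertex 0.7 4.1 3.1
   vertex 3.1 0.8 2.8
  endloop
 endfacet
 facet normal -0.876 -0.483 -0.007
  outer loop
   vertex 1.3 3.0 3.9
   vertex 0.9 3.7 5.8
   vertex 0.7 4.1 3.1
  endloop
 endfacet
 facet normal -0.750 -0.656 0.084
  outer loop
   vertex 1.3 3.0 3.9
   vertex 3.1 0.8 2.8
   vertex 0.9 3.7 5.8
  endloop
 endfacet
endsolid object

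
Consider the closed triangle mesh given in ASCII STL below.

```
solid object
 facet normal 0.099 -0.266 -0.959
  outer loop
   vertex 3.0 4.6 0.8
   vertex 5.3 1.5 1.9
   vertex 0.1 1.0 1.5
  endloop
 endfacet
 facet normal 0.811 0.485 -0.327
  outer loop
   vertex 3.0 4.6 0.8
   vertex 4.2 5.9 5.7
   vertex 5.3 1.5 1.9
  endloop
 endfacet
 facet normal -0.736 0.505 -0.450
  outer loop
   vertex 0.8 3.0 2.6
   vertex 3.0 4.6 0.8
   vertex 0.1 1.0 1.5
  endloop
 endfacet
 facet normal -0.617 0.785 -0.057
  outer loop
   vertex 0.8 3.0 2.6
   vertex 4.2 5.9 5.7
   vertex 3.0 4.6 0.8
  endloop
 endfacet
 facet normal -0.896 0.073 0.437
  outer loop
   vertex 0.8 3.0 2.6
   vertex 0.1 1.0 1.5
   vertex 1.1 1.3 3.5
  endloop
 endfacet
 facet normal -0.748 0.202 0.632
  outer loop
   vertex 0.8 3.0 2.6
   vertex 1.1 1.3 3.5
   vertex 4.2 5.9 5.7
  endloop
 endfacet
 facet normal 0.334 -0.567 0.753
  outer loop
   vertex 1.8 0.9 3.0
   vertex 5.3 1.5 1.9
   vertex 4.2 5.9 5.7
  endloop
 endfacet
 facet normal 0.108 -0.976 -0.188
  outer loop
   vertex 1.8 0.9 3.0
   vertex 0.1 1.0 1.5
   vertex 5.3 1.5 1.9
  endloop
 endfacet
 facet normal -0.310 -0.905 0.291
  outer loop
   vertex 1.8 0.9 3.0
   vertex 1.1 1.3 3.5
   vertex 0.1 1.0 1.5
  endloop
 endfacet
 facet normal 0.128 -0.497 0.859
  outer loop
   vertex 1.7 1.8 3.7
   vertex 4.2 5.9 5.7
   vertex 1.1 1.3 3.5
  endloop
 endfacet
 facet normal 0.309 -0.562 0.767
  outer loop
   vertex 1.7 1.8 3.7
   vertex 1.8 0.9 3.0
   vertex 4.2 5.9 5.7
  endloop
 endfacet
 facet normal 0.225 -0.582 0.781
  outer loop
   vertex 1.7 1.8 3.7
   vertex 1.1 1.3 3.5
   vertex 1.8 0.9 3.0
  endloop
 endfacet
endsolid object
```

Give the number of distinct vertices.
8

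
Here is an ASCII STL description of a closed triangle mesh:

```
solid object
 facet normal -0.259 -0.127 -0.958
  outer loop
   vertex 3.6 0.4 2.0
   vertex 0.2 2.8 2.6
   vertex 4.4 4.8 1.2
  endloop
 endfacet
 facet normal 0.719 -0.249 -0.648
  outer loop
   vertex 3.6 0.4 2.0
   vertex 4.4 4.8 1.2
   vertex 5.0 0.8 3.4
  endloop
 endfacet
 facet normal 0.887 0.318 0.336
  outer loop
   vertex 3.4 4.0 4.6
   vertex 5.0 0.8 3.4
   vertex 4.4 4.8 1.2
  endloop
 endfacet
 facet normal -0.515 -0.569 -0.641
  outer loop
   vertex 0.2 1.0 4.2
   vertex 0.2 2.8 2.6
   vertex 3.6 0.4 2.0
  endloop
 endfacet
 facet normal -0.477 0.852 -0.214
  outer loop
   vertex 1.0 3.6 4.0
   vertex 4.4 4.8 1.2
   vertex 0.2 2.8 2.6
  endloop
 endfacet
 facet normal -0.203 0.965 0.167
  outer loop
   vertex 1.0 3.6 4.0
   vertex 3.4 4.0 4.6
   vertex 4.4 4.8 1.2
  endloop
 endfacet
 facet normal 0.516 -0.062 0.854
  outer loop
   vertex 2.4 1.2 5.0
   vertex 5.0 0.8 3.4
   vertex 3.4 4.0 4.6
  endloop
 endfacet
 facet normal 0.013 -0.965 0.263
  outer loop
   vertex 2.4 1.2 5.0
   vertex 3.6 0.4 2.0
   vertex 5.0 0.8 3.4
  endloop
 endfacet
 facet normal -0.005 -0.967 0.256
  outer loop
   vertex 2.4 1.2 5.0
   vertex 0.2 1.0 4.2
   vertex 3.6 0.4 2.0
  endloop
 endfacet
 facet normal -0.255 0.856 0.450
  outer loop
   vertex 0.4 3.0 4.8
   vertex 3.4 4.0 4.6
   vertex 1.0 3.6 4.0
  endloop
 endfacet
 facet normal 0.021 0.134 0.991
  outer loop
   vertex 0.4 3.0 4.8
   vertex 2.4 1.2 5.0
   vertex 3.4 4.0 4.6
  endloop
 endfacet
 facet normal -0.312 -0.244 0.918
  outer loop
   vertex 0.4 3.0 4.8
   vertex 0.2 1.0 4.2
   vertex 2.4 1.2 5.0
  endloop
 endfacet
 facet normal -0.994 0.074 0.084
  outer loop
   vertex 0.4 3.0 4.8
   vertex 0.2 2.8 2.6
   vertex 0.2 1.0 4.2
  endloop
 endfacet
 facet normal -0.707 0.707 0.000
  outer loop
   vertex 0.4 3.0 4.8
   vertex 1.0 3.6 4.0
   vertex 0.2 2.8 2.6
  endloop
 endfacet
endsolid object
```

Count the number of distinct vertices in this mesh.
9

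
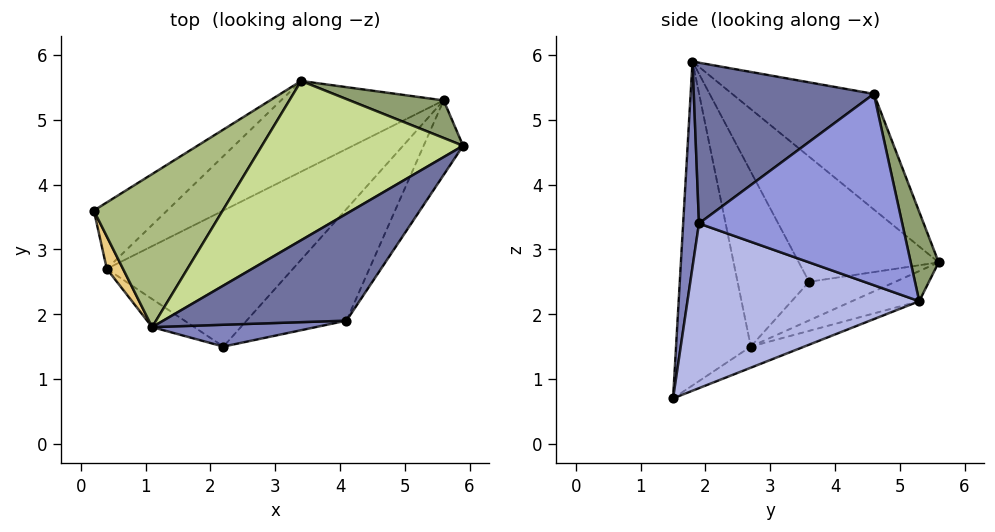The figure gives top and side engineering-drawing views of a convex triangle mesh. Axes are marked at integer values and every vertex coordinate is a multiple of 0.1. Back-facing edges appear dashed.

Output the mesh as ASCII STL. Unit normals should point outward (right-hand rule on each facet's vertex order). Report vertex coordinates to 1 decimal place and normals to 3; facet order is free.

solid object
 facet normal 0.467 -0.706 0.532
  outer loop
   vertex 4.1 1.9 3.4
   vertex 5.9 4.6 5.4
   vertex 1.1 1.8 5.9
  endloop
 endfacet
 facet normal 0.098 -0.992 0.078
  outer loop
   vertex 4.1 1.9 3.4
   vertex 1.1 1.8 5.9
   vertex 2.2 1.5 0.7
  endloop
 endfacet
 facet normal 0.875 -0.450 -0.180
  outer loop
   vertex 4.1 1.9 3.4
   vertex 5.6 5.3 2.2
   vertex 5.9 4.6 5.4
  endloop
 endfacet
 facet normal 0.746 -0.489 -0.452
  outer loop
   vertex 4.1 1.9 3.4
   vertex 2.2 1.5 0.7
   vertex 5.6 5.3 2.2
  endloop
 endfacet
 facet normal 0.184 0.964 0.194
  outer loop
   vertex 3.4 5.6 2.8
   vertex 5.9 4.6 5.4
   vertex 5.6 5.3 2.2
  endloop
 endfacet
 facet normal -0.491 0.710 0.506
  outer loop
   vertex 3.4 5.6 2.8
   vertex 0.2 3.6 2.5
   vertex 1.1 1.8 5.9
  endloop
 endfacet
 facet normal -0.351 0.710 0.610
  outer loop
   vertex 3.4 5.6 2.8
   vertex 1.1 1.8 5.9
   vertex 5.9 4.6 5.4
  endloop
 endfacet
 facet normal -0.101 0.442 -0.891
  outer loop
   vertex 0.4 2.7 1.5
   vertex 5.6 5.3 2.2
   vertex 2.2 1.5 0.7
  endloop
 endfacet
 facet normal -0.154 0.533 -0.832
  outer loop
   vertex 0.4 2.7 1.5
   vertex 3.4 5.6 2.8
   vertex 5.6 5.3 2.2
  endloop
 endfacet
 facet normal -0.350 0.660 -0.664
  outer loop
   vertex 0.4 2.7 1.5
   vertex 0.2 3.6 2.5
   vertex 3.4 5.6 2.8
  endloop
 endfacet
 facet normal -0.947 -0.308 0.088
  outer loop
   vertex 0.4 2.7 1.5
   vertex 1.1 1.8 5.9
   vertex 0.2 3.6 2.5
  endloop
 endfacet
 facet normal -0.576 -0.814 -0.075
  outer loop
   vertex 0.4 2.7 1.5
   vertex 2.2 1.5 0.7
   vertex 1.1 1.8 5.9
  endloop
 endfacet
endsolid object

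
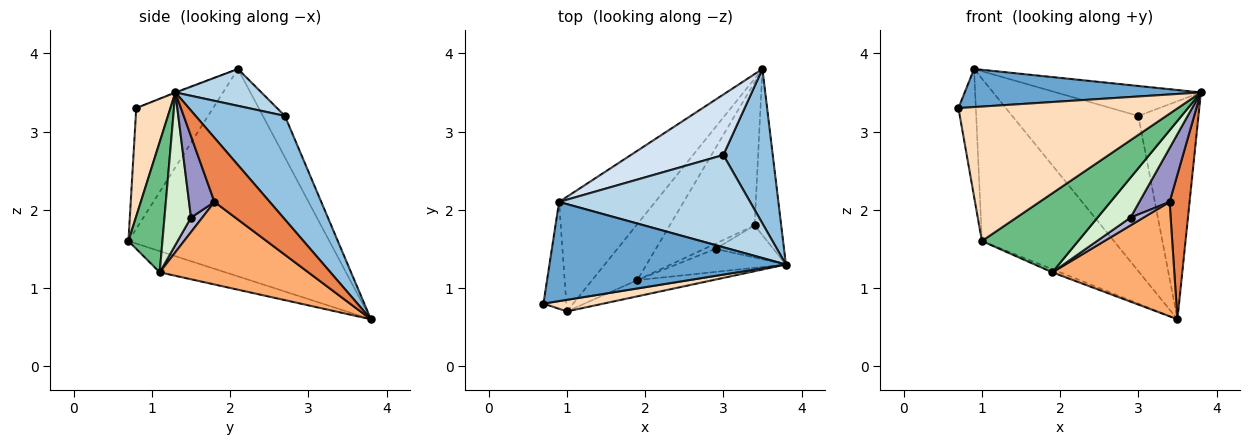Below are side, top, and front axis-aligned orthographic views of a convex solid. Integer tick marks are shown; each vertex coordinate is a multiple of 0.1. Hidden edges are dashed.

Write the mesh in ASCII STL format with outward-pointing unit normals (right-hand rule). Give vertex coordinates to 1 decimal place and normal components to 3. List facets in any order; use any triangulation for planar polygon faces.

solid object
 facet normal -0.002 -0.359 0.933
  outer loop
   vertex 0.9 2.1 3.8
   vertex 0.7 0.8 3.3
   vertex 3.8 1.3 3.5
  endloop
 endfacet
 facet normal 0.771 0.520 0.368
  outer loop
   vertex 3.0 2.7 3.2
   vertex 3.8 1.3 3.5
   vertex 3.5 3.8 0.6
  endloop
 endfacet
 facet normal 0.181 0.304 0.936
  outer loop
   vertex 3.0 2.7 3.2
   vertex 0.9 2.1 3.8
   vertex 3.8 1.3 3.5
  endloop
 endfacet
 facet normal -0.160 0.920 0.358
  outer loop
   vertex 3.0 2.7 3.2
   vertex 3.5 3.8 0.6
   vertex 0.9 2.1 3.8
  endloop
 endfacet
 facet normal 0.876 -0.316 -0.363
  outer loop
   vertex 3.4 1.8 2.1
   vertex 3.5 3.8 0.6
   vertex 3.8 1.3 3.5
  endloop
 endfacet
 facet normal 0.605 -0.497 -0.622
  outer loop
   vertex 3.4 1.8 2.1
   vertex 1.9 1.1 1.2
   vertex 3.5 3.8 0.6
  endloop
 endfacet
 facet normal -0.959 0.218 -0.182
  outer loop
   vertex 1.0 0.7 1.6
   vertex 0.7 0.8 3.3
   vertex 0.9 2.1 3.8
  endloop
 endfacet
 facet normal 0.153 -0.985 0.085
  outer loop
   vertex 1.0 0.7 1.6
   vertex 3.8 1.3 3.5
   vertex 0.7 0.8 3.3
  endloop
 endfacet
 facet normal 0.327 -0.926 -0.190
  outer loop
   vertex 1.0 0.7 1.6
   vertex 1.9 1.1 1.2
   vertex 3.8 1.3 3.5
  endloop
 endfacet
 facet normal -0.779 0.512 -0.361
  outer loop
   vertex 1.0 0.7 1.6
   vertex 0.9 2.1 3.8
   vertex 3.5 3.8 0.6
  endloop
 endfacet
 facet normal -0.424 0.051 -0.904
  outer loop
   vertex 1.0 0.7 1.6
   vertex 3.5 3.8 0.6
   vertex 1.9 1.1 1.2
  endloop
 endfacet
 facet normal 0.571 -0.711 -0.410
  outer loop
   vertex 2.9 1.5 1.9
   vertex 3.8 1.3 3.5
   vertex 1.9 1.1 1.2
  endloop
 endfacet
 facet normal 0.584 -0.697 -0.416
  outer loop
   vertex 2.9 1.5 1.9
   vertex 3.4 1.8 2.1
   vertex 3.8 1.3 3.5
  endloop
 endfacet
 facet normal 0.585 -0.675 -0.450
  outer loop
   vertex 2.9 1.5 1.9
   vertex 1.9 1.1 1.2
   vertex 3.4 1.8 2.1
  endloop
 endfacet
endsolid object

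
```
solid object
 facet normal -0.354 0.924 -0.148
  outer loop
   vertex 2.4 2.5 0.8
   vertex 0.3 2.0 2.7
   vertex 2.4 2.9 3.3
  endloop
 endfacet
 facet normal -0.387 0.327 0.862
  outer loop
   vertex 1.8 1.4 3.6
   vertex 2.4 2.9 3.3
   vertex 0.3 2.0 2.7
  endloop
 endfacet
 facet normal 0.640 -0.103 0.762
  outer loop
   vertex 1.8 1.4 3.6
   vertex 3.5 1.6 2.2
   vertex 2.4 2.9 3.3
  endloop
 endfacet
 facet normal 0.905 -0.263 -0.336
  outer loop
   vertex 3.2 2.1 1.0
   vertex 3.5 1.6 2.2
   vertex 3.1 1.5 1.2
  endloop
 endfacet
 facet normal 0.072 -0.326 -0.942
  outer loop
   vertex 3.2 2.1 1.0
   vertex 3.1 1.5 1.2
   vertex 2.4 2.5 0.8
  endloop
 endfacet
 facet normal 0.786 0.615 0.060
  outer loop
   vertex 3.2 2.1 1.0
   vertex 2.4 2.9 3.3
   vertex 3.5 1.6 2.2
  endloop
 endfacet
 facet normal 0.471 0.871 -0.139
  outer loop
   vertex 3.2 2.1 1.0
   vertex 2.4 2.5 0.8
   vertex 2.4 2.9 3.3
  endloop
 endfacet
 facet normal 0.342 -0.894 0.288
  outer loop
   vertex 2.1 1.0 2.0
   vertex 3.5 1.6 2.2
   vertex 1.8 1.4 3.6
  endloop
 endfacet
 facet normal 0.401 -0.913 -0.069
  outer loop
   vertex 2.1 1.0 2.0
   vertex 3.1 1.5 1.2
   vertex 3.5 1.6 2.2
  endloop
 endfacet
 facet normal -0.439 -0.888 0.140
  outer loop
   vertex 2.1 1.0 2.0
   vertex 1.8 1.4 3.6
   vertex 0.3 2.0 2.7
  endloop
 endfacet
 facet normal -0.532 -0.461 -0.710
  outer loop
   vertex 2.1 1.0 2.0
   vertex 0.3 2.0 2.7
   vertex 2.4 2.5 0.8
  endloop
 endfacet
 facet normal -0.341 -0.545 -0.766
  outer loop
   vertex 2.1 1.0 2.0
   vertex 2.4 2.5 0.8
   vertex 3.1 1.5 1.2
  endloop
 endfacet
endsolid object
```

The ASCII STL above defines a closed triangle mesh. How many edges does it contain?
18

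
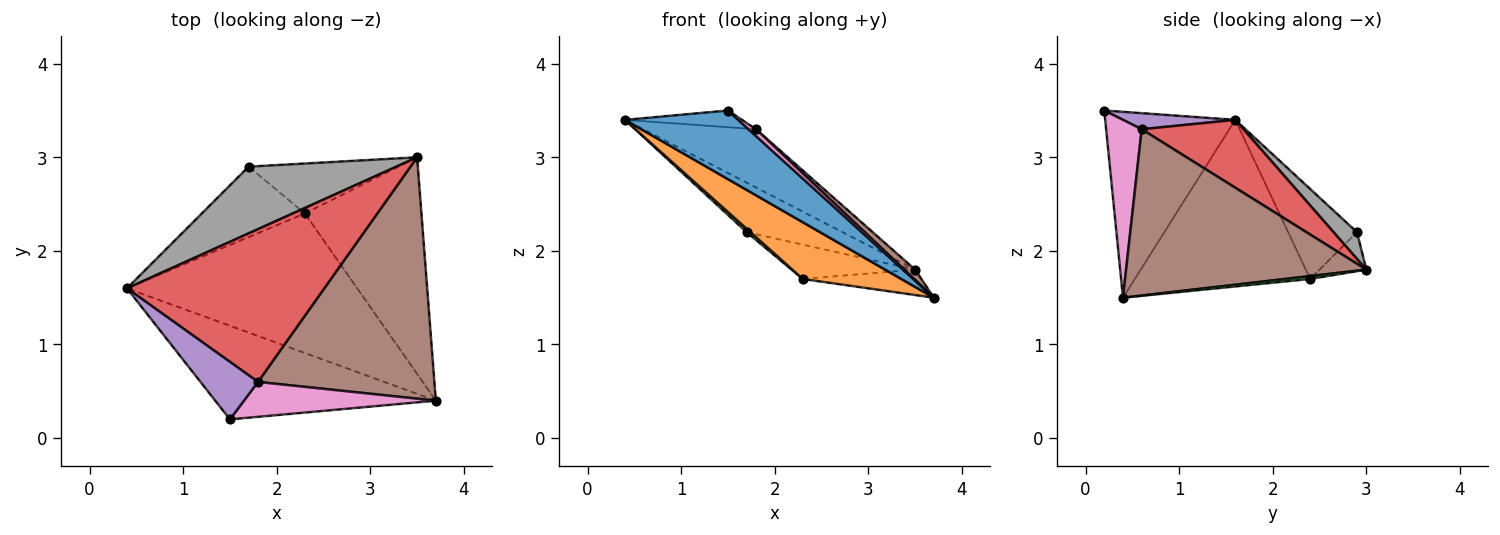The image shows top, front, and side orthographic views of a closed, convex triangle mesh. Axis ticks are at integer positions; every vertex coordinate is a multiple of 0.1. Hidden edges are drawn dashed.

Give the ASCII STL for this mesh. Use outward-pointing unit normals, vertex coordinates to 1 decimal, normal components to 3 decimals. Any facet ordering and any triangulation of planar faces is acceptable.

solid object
 facet normal -0.562 -0.489 -0.667
  outer loop
   vertex 1.5 0.2 3.5
   vertex 0.4 1.6 3.4
   vertex 3.7 0.4 1.5
  endloop
 endfacet
 facet normal -0.557 -0.313 -0.770
  outer loop
   vertex 2.3 2.4 1.7
   vertex 3.7 0.4 1.5
   vertex 0.4 1.6 3.4
  endloop
 endfacet
 facet normal 0.025 0.116 -0.993
  outer loop
   vertex 2.3 2.4 1.7
   vertex 3.5 3.0 1.8
   vertex 3.7 0.4 1.5
  endloop
 endfacet
 facet normal 0.306 0.339 0.890
  outer loop
   vertex 1.8 0.6 3.3
   vertex 3.5 3.0 1.8
   vertex 0.4 1.6 3.4
  endloop
 endfacet
 facet normal 0.259 0.270 0.928
  outer loop
   vertex 1.8 0.6 3.3
   vertex 0.4 1.6 3.4
   vertex 1.5 0.2 3.5
  endloop
 endfacet
 facet normal 0.686 -0.031 0.727
  outer loop
   vertex 1.8 0.6 3.3
   vertex 3.7 0.4 1.5
   vertex 3.5 3.0 1.8
  endloop
 endfacet
 facet normal 0.673 -0.142 0.726
  outer loop
   vertex 1.8 0.6 3.3
   vertex 1.5 0.2 3.5
   vertex 3.7 0.4 1.5
  endloop
 endfacet
 facet normal 0.144 0.590 0.795
  outer loop
   vertex 1.7 2.9 2.2
   vertex 0.4 1.6 3.4
   vertex 3.5 3.0 1.8
  endloop
 endfacet
 facet normal -0.658 -0.037 -0.752
  outer loop
   vertex 1.7 2.9 2.2
   vertex 2.3 2.4 1.7
   vertex 0.4 1.6 3.4
  endloop
 endfacet
 facet normal -0.210 0.554 -0.806
  outer loop
   vertex 1.7 2.9 2.2
   vertex 3.5 3.0 1.8
   vertex 2.3 2.4 1.7
  endloop
 endfacet
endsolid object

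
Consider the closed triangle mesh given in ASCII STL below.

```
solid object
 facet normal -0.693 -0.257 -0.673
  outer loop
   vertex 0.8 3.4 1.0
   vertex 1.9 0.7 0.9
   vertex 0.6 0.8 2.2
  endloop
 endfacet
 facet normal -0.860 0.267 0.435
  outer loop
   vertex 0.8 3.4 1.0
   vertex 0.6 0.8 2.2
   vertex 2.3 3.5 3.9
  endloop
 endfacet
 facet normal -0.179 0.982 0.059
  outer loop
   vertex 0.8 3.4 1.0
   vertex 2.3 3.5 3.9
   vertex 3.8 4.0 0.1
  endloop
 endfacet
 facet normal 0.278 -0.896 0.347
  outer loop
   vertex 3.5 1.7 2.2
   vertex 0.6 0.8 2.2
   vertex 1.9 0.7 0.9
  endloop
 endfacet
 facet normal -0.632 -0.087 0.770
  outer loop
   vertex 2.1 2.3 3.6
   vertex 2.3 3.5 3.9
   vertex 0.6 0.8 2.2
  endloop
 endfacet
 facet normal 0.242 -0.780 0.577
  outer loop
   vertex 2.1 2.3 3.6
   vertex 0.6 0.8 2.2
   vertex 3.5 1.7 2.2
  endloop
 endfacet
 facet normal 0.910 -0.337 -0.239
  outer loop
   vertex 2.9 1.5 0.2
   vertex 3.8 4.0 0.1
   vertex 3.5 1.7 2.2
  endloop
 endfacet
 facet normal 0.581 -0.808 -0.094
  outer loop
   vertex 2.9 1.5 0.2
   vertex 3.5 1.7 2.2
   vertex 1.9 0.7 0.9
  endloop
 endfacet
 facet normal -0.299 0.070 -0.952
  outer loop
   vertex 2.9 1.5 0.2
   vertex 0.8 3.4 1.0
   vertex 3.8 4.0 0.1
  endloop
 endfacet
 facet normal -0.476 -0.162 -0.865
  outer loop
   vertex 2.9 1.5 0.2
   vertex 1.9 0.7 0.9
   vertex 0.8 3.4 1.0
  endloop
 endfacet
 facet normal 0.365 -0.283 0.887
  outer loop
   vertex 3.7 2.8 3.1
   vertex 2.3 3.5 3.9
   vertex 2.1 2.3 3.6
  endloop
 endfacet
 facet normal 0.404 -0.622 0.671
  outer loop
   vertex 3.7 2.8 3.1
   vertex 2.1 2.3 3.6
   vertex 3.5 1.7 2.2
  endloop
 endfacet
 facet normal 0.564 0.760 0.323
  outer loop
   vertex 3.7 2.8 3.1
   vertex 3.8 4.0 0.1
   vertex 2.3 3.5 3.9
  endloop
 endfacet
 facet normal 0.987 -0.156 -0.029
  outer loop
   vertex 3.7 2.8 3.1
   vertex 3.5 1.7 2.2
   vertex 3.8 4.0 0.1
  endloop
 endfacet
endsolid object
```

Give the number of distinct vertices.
9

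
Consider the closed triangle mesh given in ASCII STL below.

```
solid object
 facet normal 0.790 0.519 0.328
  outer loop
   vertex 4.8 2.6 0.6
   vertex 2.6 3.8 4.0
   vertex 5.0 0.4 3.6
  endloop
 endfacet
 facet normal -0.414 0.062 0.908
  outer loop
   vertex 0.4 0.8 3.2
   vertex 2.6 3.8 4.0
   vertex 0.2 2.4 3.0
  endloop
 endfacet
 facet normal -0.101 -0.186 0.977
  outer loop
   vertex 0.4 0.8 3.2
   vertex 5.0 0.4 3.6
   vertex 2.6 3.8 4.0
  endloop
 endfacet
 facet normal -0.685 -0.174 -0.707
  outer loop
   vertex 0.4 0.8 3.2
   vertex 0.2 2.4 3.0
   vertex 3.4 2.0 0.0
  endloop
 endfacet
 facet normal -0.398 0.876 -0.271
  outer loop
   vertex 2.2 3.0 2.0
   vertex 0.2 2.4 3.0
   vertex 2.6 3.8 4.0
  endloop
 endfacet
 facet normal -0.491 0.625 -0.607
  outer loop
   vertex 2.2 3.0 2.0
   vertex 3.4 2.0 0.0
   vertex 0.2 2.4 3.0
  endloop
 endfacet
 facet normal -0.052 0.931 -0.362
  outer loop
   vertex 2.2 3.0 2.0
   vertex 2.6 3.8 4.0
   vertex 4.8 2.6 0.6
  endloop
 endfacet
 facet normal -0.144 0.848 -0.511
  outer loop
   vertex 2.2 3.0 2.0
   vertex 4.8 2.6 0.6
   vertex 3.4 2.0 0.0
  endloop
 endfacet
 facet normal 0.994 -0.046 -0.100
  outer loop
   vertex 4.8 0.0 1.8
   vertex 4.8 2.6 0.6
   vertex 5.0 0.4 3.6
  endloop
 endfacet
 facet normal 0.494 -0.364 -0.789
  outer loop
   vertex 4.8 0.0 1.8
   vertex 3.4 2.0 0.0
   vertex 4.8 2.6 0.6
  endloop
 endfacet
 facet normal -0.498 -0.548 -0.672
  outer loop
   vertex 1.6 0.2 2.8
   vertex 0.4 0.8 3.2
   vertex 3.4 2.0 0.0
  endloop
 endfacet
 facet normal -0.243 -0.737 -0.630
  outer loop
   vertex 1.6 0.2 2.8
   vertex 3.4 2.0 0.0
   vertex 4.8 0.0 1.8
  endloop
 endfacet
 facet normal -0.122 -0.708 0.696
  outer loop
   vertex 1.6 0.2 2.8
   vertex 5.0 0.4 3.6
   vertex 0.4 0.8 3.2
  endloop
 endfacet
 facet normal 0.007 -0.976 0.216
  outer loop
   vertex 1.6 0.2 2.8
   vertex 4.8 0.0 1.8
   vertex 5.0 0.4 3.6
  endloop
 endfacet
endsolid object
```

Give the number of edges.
21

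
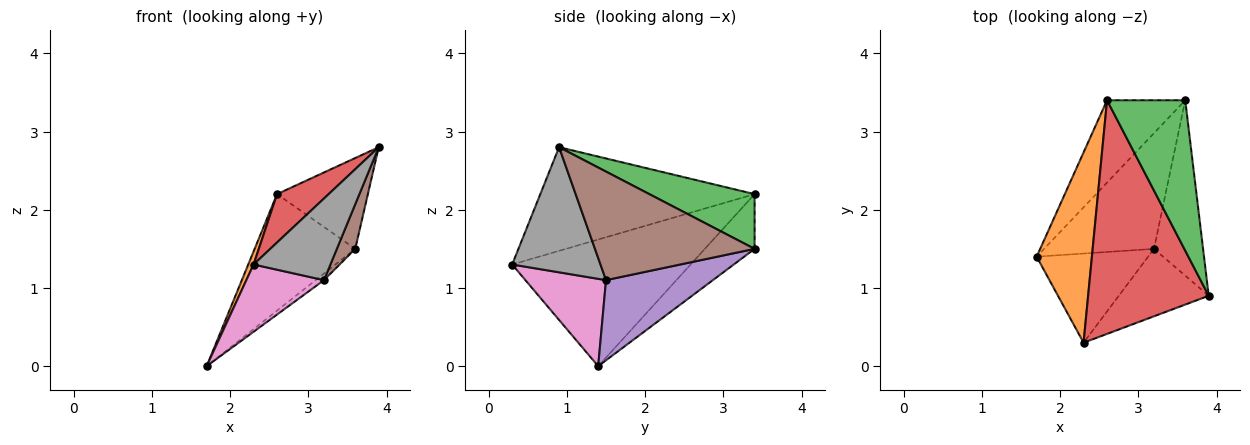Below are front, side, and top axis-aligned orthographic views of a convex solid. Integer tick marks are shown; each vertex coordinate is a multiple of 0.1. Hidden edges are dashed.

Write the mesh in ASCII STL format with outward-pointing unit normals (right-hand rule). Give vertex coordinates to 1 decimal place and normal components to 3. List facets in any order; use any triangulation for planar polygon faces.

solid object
 facet normal -0.375 0.757 -0.535
  outer loop
   vertex 2.6 3.4 2.2
   vertex 3.6 3.4 1.5
   vertex 1.7 1.4 0.0
  endloop
 endfacet
 facet normal -0.916 -0.027 0.400
  outer loop
   vertex 2.6 3.4 2.2
   vertex 1.7 1.4 0.0
   vertex 2.3 0.3 1.3
  endloop
 endfacet
 facet normal 0.514 0.443 0.734
  outer loop
   vertex 2.6 3.4 2.2
   vertex 3.9 0.9 2.8
   vertex 3.6 3.4 1.5
  endloop
 endfacet
 facet normal -0.644 -0.155 0.749
  outer loop
   vertex 2.6 3.4 2.2
   vertex 2.3 0.3 1.3
   vertex 3.9 0.9 2.8
  endloop
 endfacet
 facet normal 0.589 0.046 -0.807
  outer loop
   vertex 3.2 1.5 1.1
   vertex 1.7 1.4 0.0
   vertex 3.6 3.4 1.5
  endloop
 endfacet
 facet normal 0.906 -0.104 -0.410
  outer loop
   vertex 3.2 1.5 1.1
   vertex 3.6 3.4 1.5
   vertex 3.9 0.9 2.8
  endloop
 endfacet
 facet normal 0.530 -0.511 -0.677
  outer loop
   vertex 3.2 1.5 1.1
   vertex 2.3 0.3 1.3
   vertex 1.7 1.4 0.0
  endloop
 endfacet
 facet normal 0.663 -0.577 -0.477
  outer loop
   vertex 3.2 1.5 1.1
   vertex 3.9 0.9 2.8
   vertex 2.3 0.3 1.3
  endloop
 endfacet
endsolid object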